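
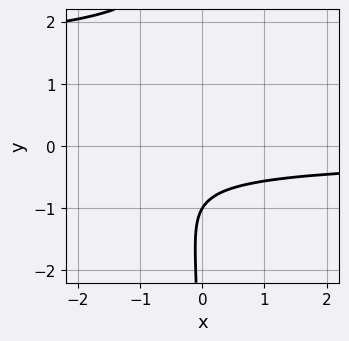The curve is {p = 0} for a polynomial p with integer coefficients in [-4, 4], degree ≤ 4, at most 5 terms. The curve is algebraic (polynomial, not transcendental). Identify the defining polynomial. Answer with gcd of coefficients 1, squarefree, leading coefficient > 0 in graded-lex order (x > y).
2*x*y^3 - 3*x*y^2 + 3*y + 3

First, degree: no degree-3 curve has this shape, so deg p = 4.
Next, reading off the gridlines: it misses every integer gridline on the x-axis; it meets the y-axis at y = -1 (among the integer gridlines).
Finally, putting this together gives p.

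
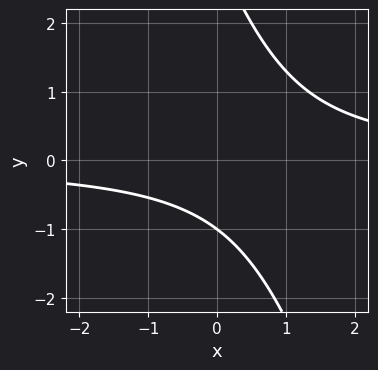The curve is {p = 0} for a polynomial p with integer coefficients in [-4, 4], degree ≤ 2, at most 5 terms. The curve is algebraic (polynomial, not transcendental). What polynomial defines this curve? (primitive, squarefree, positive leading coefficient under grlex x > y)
First, the degree is 2 — the shape is more complex than any degree-1 curve.
Then, checking where it meets the axes: it meets the y-axis at y = -1 (among the integer gridlines); no x-intercept at any integer in the box.
Finally, these observations pin down the coefficients.

3*x*y + y^2 - 2*y - 3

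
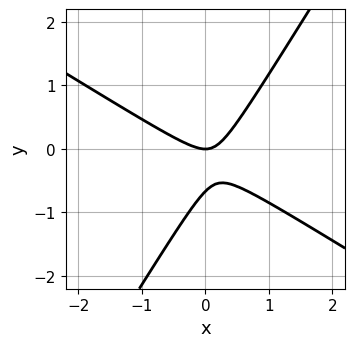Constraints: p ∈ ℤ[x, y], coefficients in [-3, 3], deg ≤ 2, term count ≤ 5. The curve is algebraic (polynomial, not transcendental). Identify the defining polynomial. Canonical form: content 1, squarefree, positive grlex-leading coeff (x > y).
First, degree: a generic line meets the curve in up to 2 points, so deg p = 2.
Then, from the axis intercepts and sections: it meets the x-axis at x = 0 (among the integer gridlines); one y-axis crossing is at y = 0.
Finally, matching integer coefficients to the picture gives p.

3*x^2 + 3*x*y - 3*y^2 - 2*y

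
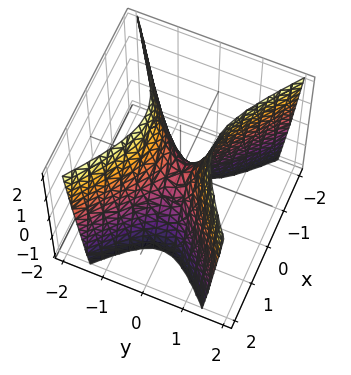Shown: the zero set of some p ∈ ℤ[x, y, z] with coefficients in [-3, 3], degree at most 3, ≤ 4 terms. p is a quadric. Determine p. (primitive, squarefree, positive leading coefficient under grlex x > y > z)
2*x^2 - 3*y^2 + z

Degree: a saddle surface; a quadric, so deg p = 2.
Symmetries: the x ↦ −x reflection is a symmetry, so x appears only in even powers; the y ↦ −y reflection is a symmetry, so y appears only in even powers.
Against the integer gridlines: it crosses the z-axis at the gridline z = 0; it meets the x-axis at x = 0 (among the integer gridlines); one y-axis crossing is at y = 0.
The integer polynomial consistent with all of this is the stated p.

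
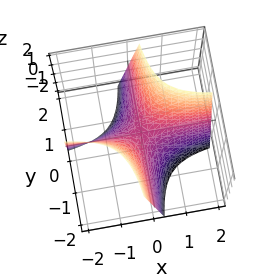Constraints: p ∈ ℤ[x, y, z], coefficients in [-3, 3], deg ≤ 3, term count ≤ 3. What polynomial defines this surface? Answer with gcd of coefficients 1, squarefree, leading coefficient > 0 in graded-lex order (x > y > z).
3*x*y - z

First, the degree is 2 — the shape is more complex than any degree-1 surface.
Next, checking where it meets the axes: every point of the x-axis in the box is on the surface; every point of the y-axis in the box is on the surface.
Finally, solving for integer coefficients yields p as stated.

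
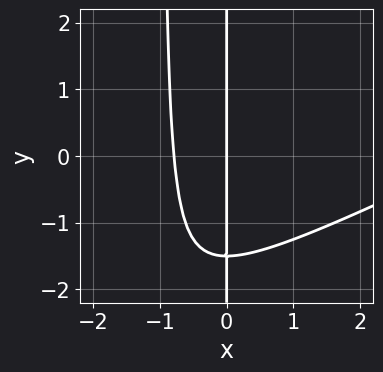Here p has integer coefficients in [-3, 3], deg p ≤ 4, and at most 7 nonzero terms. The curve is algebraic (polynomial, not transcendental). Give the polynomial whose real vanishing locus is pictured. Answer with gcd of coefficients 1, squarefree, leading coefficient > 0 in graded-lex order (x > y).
x^3 - 2*x^2*y - 3*x^2 - 2*x*y - 3*x

(a) Degree: a generic line meets the curve in up to 3 points, so deg p = 3.
(b) From the axis intercepts and sections: the visible y-axis segment lies entirely on the curve; one x-axis crossing is at x = 0.
(c) Putting this together gives p.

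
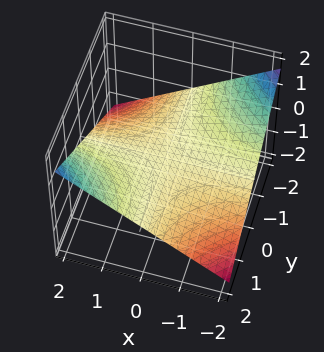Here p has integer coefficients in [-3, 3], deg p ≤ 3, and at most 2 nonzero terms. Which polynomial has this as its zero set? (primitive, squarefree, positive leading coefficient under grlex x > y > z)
(a) The degree is 2 — a hyperbolic paraboloid; a quadric.
(b) Reading off the gridlines: the visible y-axis segment lies entirely on the surface; every point of the x-axis in the box is on the surface; it crosses the z-axis at the gridline z = 0.
(c) Together with the visible shape, these determine p as stated.

x*y - 3*z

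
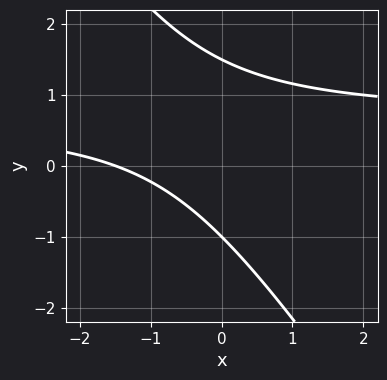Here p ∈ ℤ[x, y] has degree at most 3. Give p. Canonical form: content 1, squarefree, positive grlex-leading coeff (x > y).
3*x*y + 2*y^2 - 2*x - y - 3

(a) Degree: the shape is more complex than any degree-1 curve, so deg p = 2.
(b) Observable constraints: one y-axis crossing is at y = -1.
(c) Assembling these constraints gives the stated polynomial.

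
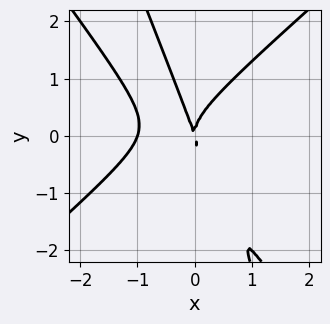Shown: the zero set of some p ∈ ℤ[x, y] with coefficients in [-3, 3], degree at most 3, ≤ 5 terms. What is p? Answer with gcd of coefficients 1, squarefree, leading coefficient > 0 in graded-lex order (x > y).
deg p = 3. The shape is more complex than any degree-2 curve.
Against the integer gridlines: the x-axis gridline crossings are at x ∈ {-1, 0}; it meets the y-axis at y = 0 (among the integer gridlines).
Matching integer coefficients to the picture gives p.

3*x^3 - 3*x*y^2 - y^3 + 3*x^2 + x*y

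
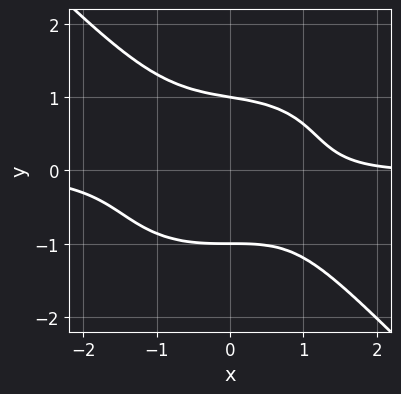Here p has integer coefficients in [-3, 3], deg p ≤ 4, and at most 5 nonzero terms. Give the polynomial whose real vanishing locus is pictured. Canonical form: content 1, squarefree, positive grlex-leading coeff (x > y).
(a) The degree is 4 — the shape is more complex than any degree-3 curve.
(b) From the axis intercepts and sections: among the integer gridlines, it crosses the y-axis at y ∈ {-1, 1}; it misses every integer gridline on the x-axis.
(c) These observations pin down the coefficients.

2*x^3*y + x*y^3 + 3*y^4 + x - 3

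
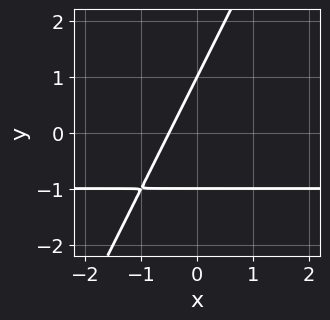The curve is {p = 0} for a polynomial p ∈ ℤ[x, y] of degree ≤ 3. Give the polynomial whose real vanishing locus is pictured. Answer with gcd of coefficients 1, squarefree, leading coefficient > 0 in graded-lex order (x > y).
(a) The degree is 2 — a generic line meets the curve in up to 2 points.
(b) Against the integer gridlines: the y-axis gridline crossings are at y ∈ {-1, 1}.
(c) Putting this together gives p.

2*x*y - y^2 + 2*x + 1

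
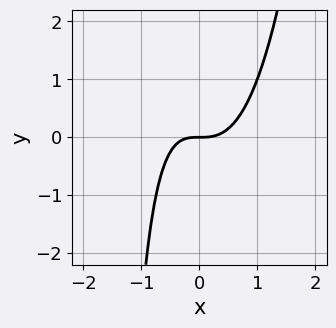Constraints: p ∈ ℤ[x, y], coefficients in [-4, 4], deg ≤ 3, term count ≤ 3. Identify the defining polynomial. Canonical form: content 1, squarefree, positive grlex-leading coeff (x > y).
3*x^3 - x*y - 2*y

1. The degree is 3 — the shape is more complex than any degree-2 curve.
2. Observable constraints: it meets the x-axis at x = 0 (among the integer gridlines); it crosses the y-axis at the gridline y = 0.
3. Matching integer coefficients to the picture gives p.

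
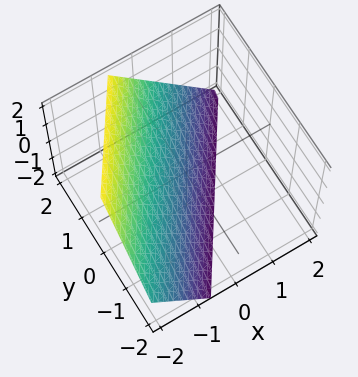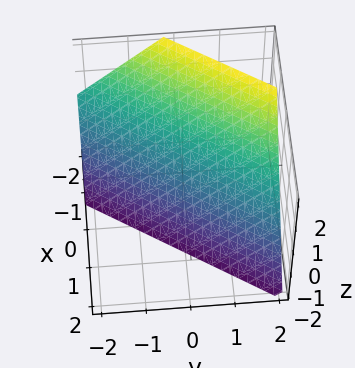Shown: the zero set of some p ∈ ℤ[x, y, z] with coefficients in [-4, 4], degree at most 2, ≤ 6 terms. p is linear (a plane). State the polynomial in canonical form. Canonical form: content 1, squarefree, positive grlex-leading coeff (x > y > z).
(a) The degree is 1 — every cross-section is a straight line — this is a plane.
(b) Observable constraints: it crosses the z-axis at the gridline z = -1; it crosses the y-axis at the gridline y = 1.
(c) Putting this together gives p.

3*x - 2*y + 2*z + 2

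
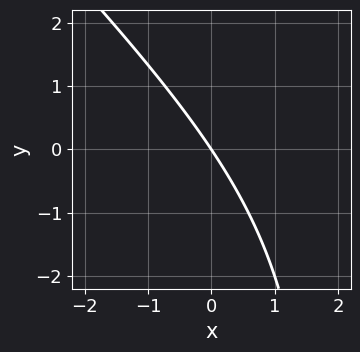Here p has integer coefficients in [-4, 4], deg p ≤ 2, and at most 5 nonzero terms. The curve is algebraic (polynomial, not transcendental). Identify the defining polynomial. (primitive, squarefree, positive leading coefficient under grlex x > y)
x^2 + x*y - 3*x - 2*y

deg p = 2. The shape is more complex than any degree-1 curve.
Checking where it meets the axes: it meets the x-axis at x = 0 (among the integer gridlines); it crosses the y-axis at the gridline y = 0.
These observations pin down the coefficients.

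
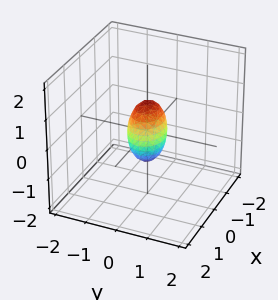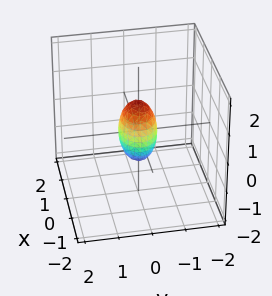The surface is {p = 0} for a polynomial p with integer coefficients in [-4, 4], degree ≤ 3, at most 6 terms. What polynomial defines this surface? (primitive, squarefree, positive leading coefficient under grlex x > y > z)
2*x^2 + 3*y^2 + z^2 - 1

(a) Degree: a closed, bounded, convex surface; a quadric, so deg p = 2.
(b) Symmetries: the x ↦ −x reflection is a symmetry, so x appears only in even powers; it's symmetric under z → −z, forcing even powers of z; it's symmetric under y → −y, forcing even powers of y.
(c) Reading off the gridlines: the z-axis gridline crossings are at z ∈ {-1, 1}.
(d) Putting this together gives p.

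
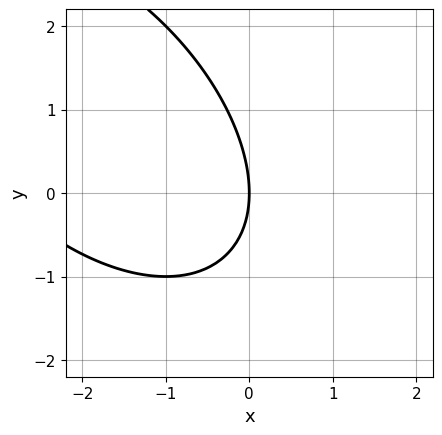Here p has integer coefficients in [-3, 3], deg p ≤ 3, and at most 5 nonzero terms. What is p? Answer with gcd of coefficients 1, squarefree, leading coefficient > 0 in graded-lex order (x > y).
x^2 + x*y + y^2 + 3*x

The degree is 2 — a generic line meets the curve in up to 2 points.
Reading off the gridlines: it meets the x-axis at x = 0 (among the integer gridlines); it crosses the y-axis at the gridline y = 0.
Solving for integer coefficients yields p as stated.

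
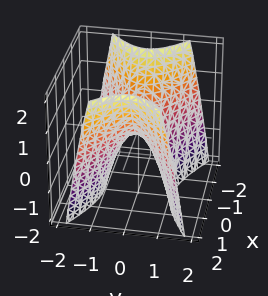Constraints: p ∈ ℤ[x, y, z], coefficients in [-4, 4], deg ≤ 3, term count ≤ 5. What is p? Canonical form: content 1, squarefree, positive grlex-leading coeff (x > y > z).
x^2 - 2*y^2 - z

(a) deg p = 2.
(b) Symmetries: mirror symmetry x ↦ −x ⇒ only even powers of x; the y ↦ −y reflection is a symmetry, so y appears only in even powers.
(c) Against the integer gridlines: it meets the z-axis at z = 0 (among the integer gridlines); one y-axis crossing is at y = 0.
(d) Matching integer coefficients to the picture gives p.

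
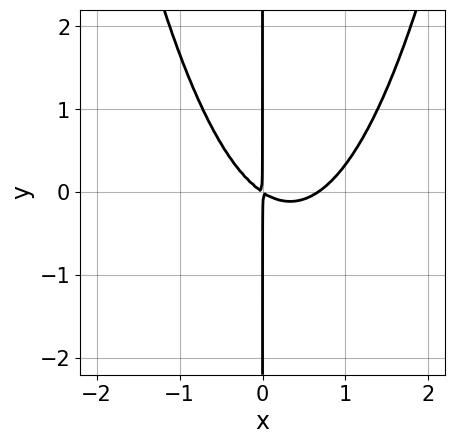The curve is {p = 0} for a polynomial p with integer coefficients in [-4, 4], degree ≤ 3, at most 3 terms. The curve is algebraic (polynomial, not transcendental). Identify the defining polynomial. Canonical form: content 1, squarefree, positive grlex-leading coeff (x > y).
3*x^3 - 2*x^2 - 3*x*y

1. Degree: a generic line meets the curve in up to 3 points, so deg p = 3.
2. Checking where it meets the axes: every point of the y-axis in the box is on the curve.
3. Matching integer coefficients to the picture gives p.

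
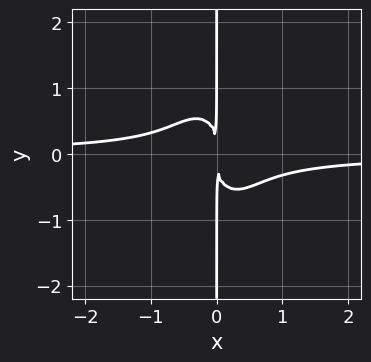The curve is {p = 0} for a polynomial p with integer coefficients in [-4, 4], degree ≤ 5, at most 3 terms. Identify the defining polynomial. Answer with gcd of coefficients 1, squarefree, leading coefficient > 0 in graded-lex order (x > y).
3*x^3*y + x*y^3 + x^2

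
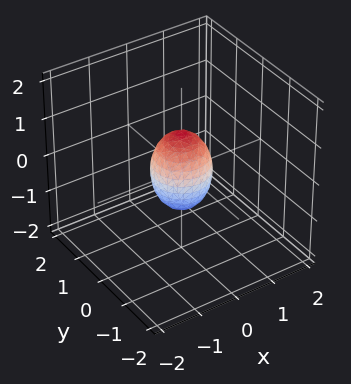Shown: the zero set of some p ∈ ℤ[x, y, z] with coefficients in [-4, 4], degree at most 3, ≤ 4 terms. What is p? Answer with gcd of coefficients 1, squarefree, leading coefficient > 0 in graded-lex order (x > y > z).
1. deg p = 2. No degree-1 surface has this shape.
2. Symmetries: rotational symmetry about the z-axis ⇒ p depends on x, y only through x² + y².
3. Checking where it meets the axes: a circular section at z = 0 has radius between 0 and 1; the z-axis gridline crossings are at z ∈ {-1, 1}.
4. Together with the visible shape, these determine p as stated.

2*x^2 + 2*y^2 + z^2 - 1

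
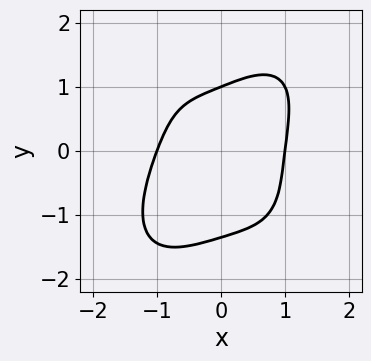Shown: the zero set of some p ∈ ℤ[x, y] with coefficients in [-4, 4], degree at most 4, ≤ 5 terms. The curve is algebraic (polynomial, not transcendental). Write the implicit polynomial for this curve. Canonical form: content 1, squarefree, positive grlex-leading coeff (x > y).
First, deg p = 4. No degree-3 curve has this shape.
Then, from the visible intercepts: among the integer gridlines, it crosses the x-axis at x ∈ {-1, 1}; it meets the y-axis at y = 1 (among the integer gridlines).
Finally, together with the visible shape, these determine p as stated.

2*x^4 + y^4 - 2*x*y + y - 2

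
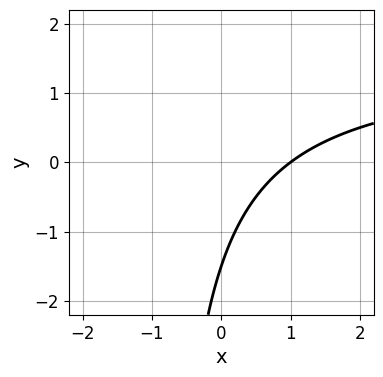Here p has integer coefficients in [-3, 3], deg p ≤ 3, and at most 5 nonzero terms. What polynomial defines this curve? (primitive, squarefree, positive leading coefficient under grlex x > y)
First, the degree is 2 — the shape is more complex than any degree-1 curve.
Then, against the integer gridlines: one x-axis crossing is at x = 1.
Finally, assembling these constraints gives the stated polynomial.

2*x*y - 3*x + 2*y + 3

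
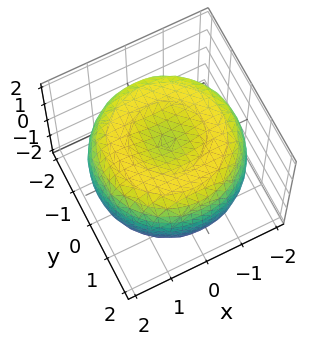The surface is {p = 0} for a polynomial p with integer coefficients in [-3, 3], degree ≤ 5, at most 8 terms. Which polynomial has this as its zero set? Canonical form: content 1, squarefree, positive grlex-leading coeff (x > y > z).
1. The degree is 4 — a generic line meets the surface in up to 4 points.
2. Symmetries: rotational symmetry about the z-axis ⇒ p depends on x, y only through x² + y².
3. Checking where it meets the axes: among the integer gridlines, it crosses the z-axis at z ∈ {-1, 1}; a circular section at z = -1 has radius between 1 and 2.
4. These observations pin down the coefficients.

x^4 + 2*x^2*y^2 + y^4 - 3*x^2 - 3*y^2 + 3*z^2 - 3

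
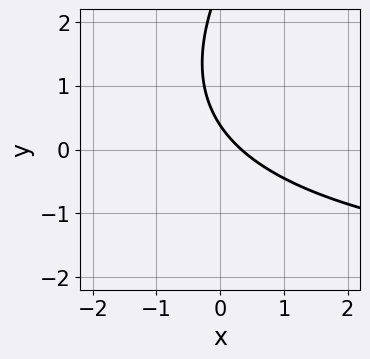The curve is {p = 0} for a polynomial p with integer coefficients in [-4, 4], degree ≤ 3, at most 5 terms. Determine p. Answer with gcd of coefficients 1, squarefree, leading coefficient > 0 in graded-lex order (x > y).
x*y - y^2 + 3*x + 3*y - 1

First, deg p = 2.
Finally, putting this together gives p.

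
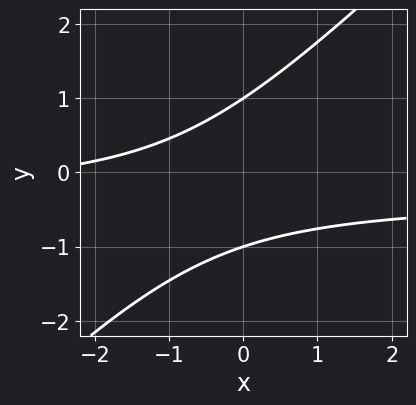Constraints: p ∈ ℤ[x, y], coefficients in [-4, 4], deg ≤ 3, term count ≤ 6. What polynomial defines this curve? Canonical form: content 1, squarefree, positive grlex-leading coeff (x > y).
First, deg p = 2. The shape is more complex than any degree-1 curve.
Then, against the integer gridlines: the curve avoids every integer x-axis point in the box; the y-axis gridline crossings are at y ∈ {-1, 1}.
Finally, solving for integer coefficients yields p as stated.

3*x*y - 3*y^2 + x + 3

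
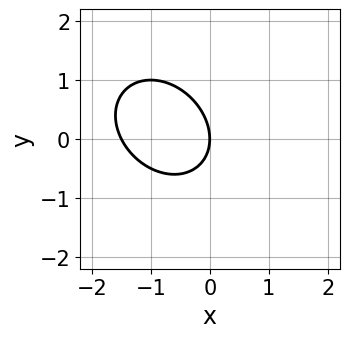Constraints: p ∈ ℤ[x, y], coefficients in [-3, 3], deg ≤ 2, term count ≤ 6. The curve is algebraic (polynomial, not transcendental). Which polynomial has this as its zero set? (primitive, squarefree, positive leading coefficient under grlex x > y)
The degree is 2 — a generic line meets the curve in up to 2 points.
From the visible intercepts: it crosses the y-axis at the gridline y = 0; it crosses the x-axis at the gridline x = 0.
The integer polynomial consistent with all of this is the stated p.

2*x^2 + x*y + 2*y^2 + 3*x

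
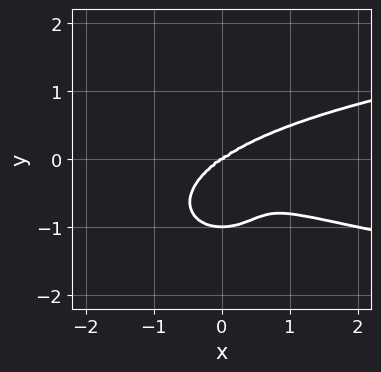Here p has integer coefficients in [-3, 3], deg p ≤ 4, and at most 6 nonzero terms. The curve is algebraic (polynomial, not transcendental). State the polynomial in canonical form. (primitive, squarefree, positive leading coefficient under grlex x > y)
2*x^2*y^2 + 3*y^4 - x^3 + 3*y^3

The degree is 4 — the shape is more complex than any degree-3 curve.
Reading off the gridlines: the y-axis gridline crossings are at y ∈ {-1, 0}; it meets the x-axis at x = 0 (among the integer gridlines).
Assembling these constraints gives the stated polynomial.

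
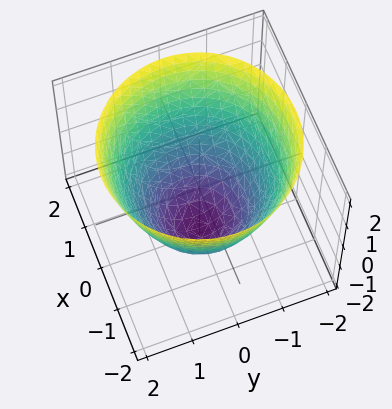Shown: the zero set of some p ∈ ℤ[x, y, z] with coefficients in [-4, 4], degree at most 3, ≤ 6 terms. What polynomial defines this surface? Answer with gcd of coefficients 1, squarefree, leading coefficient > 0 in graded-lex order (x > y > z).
First, deg p = 2. A generic line meets the surface in up to 2 points.
Then, symmetries: rotational symmetry about the z-axis ⇒ p depends on x, y only through x² + y².
Then, against the integer gridlines: a circular section at z = -1 has radius exactly 1; it meets the z-axis at z = -2 (among the integer gridlines).
Finally, together with the visible shape, these determine p as stated.

x^2 + y^2 - z - 2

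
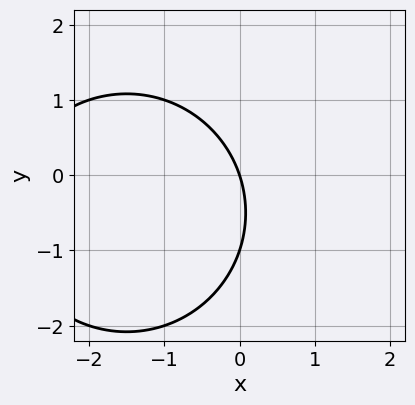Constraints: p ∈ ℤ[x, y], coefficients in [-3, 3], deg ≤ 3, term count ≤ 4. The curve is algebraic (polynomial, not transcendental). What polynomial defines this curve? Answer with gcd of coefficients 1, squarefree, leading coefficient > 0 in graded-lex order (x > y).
First, degree: a generic line meets the curve in up to 2 points, so deg p = 2.
Then, observable constraints: it crosses the x-axis at the gridline x = 0; the y-axis gridline crossings are at y ∈ {-1, 0}.
Finally, these observations pin down the coefficients.

x^2 + y^2 + 3*x + y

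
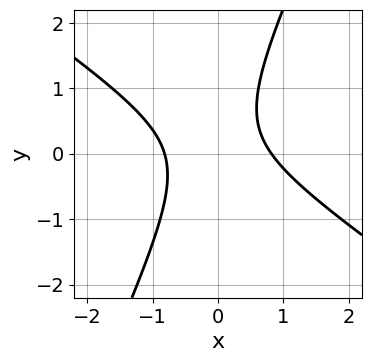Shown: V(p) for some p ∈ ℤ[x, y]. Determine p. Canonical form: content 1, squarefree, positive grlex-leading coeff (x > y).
First, the degree is 2 — a generic line meets the curve in up to 2 points.
Then, against the integer gridlines: no y-intercept at any integer in the box.
Finally, together with the visible shape, these determine p as stated.

3*x^2 + 3*x*y - 2*y^2 + y - 2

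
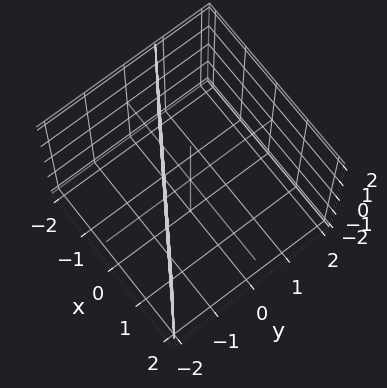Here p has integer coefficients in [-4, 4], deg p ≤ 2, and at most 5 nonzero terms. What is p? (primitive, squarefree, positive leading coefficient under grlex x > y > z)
2*x + 3*y + 2

First, the degree is 1 — every cross-section is a straight line — this is a plane.
Next, against the integer gridlines: it misses every integer gridline on the z-axis; one x-axis crossing is at x = -1.
Finally, the integer polynomial consistent with all of this is the stated p.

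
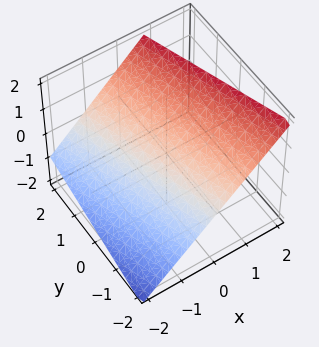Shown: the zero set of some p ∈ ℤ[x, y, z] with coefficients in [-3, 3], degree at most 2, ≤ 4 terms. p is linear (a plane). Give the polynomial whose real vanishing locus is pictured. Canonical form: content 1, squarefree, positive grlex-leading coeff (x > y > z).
3*x + y - 3*z + 2

First, the degree is 1 — every cross-section is a straight line — this is a plane.
Next, reading off the gridlines: one y-axis crossing is at y = -2.
Finally, fitting integer coefficients to these (and the overall shape) gives p.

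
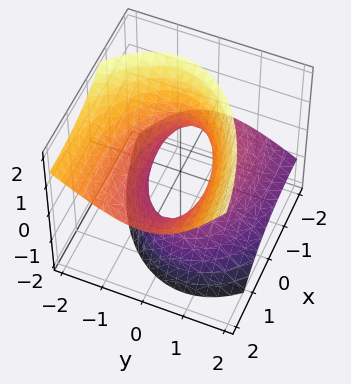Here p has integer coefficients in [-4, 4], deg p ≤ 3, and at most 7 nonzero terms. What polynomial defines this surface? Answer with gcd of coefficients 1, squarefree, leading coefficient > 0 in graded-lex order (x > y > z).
x^2 - 3*x*z + 3*y^2 + 2*y*z - 2*z^2 - 2

1. The degree is 2 — the shape is more complex than any degree-1 surface.
2. Against the integer gridlines: it misses every integer gridline on the z-axis.
3. Putting this together gives p.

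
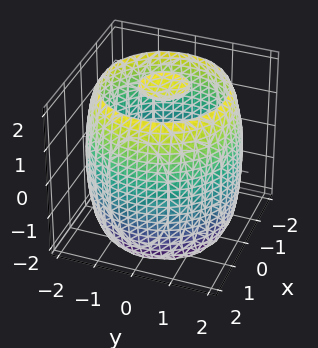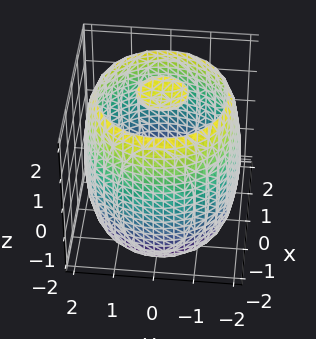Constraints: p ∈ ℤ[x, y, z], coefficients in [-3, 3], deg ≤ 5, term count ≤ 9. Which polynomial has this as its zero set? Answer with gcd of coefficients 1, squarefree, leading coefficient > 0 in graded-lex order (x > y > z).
(a) I count 3 distinct pieces. They look like related sheets of one shape, so recover p as a whole.
(b) deg p = 4. A generic line meets the surface in up to 4 points.
(c) Symmetries: rotational symmetry about the z-axis ⇒ p depends on x, y only through x² + y².
(d) From the visible intercepts: a circular section at z = 0 has radius between 1 and 2.
(e) The integer polynomial consistent with all of this is the stated p.

x^4 + 2*x^2*y^2 + y^4 - 3*x^2 - 3*y^2 + z^2 - 3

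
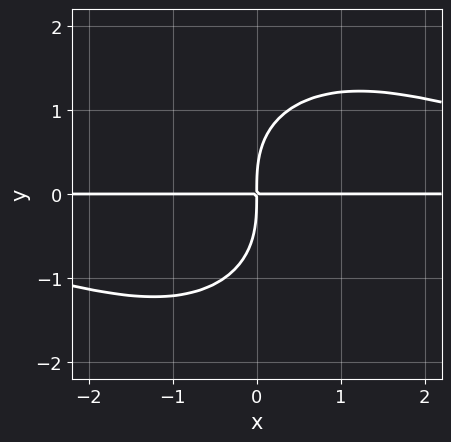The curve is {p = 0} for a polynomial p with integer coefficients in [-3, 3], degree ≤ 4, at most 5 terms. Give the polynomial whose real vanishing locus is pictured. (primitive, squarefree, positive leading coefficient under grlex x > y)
First, degree: no degree-3 curve has this shape, so deg p = 4.
Next, from the axis intercepts and sections: every point of the x-axis in the box is on the curve.
Finally, putting this together gives p.

x^2*y^2 + y^4 - 3*x*y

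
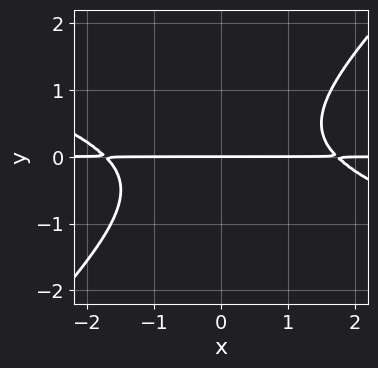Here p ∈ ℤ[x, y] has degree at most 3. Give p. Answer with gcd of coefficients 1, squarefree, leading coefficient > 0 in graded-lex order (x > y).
First, the degree is 3 — no degree-2 curve has this shape.
Next, checking where it meets the axes: every point of the x-axis in the box is on the curve; it crosses the y-axis at the gridline y = 0.
Finally, solving for integer coefficients yields p as stated.

x^2*y + 2*x*y^2 - 3*y^3 - 3*y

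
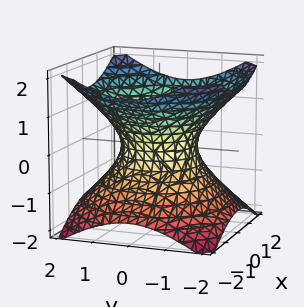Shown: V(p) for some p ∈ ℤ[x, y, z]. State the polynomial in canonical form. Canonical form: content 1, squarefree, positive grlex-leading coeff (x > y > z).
1. The degree is 2 — one connected sheet with a waist; a quadric.
2. Symmetry: the z-axis is an axis of rotation, so x and y enter only as x² + y²; the z ↦ −z reflection is a symmetry, so z appears only in even powers.
3. From the axis intercepts and sections: it misses every integer gridline on the z-axis; a circular section at z = -1 has radius between 1 and 2; among the integer gridlines, it crosses the y-axis at y ∈ {-1, 1}; among the integer gridlines, it crosses the x-axis at x ∈ {-1, 1}.
4. Fitting integer coefficients to these (and the overall shape) gives p.

2*x^2 + 2*y^2 - 3*z^2 - 2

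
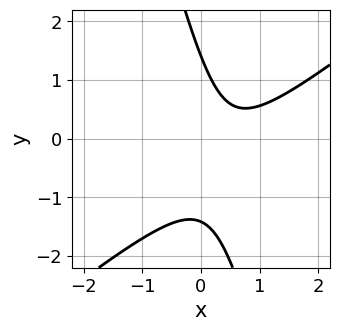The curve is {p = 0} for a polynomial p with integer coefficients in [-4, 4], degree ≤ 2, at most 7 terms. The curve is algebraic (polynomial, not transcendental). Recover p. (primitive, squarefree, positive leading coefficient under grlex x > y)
3*x^2 - 3*x*y - y^2 - 3*x + 2

First, degree: the shape is more complex than any degree-1 curve, so deg p = 2.
Then, from the visible intercepts: the curve avoids every integer x-axis point in the box.
Finally, the integer polynomial consistent with all of this is the stated p.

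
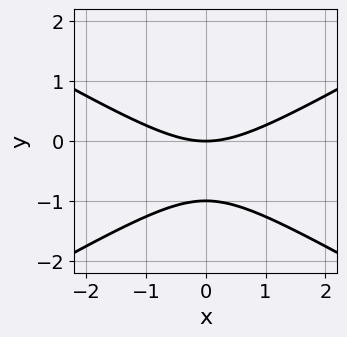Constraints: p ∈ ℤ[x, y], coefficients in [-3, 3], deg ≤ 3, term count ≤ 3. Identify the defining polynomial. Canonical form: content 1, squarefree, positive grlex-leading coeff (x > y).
x^2 - 3*y^2 - 3*y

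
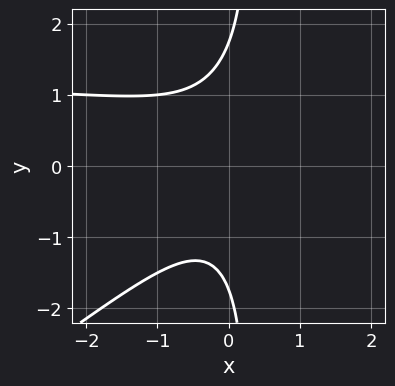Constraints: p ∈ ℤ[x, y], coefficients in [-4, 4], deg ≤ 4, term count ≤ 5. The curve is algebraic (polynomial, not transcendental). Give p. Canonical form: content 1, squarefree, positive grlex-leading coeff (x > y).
2*x^2*y - 3*x*y^2 - 3*x^2 + y^2 - 3

First, deg p = 3. A generic line meets the curve in up to 3 points.
Then, from the visible intercepts: it misses every integer gridline on the x-axis.
Finally, these observations pin down the coefficients.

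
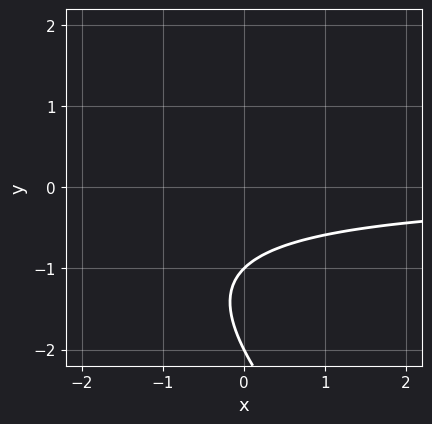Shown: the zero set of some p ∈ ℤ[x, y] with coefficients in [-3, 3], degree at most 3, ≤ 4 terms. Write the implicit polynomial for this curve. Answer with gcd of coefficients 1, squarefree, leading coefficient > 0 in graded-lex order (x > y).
The degree is 2 — no degree-1 curve has this shape.
Against the integer gridlines: among the integer gridlines, it crosses the y-axis at y ∈ {-2, -1}; the curve avoids every integer x-axis point in the box.
Together with the visible shape, these determine p as stated.

x*y + y^2 + 3*y + 2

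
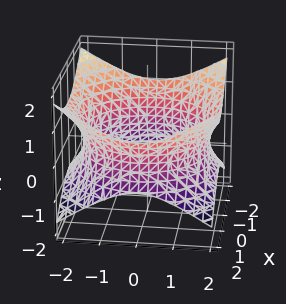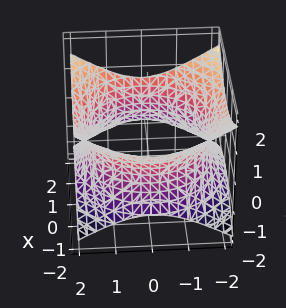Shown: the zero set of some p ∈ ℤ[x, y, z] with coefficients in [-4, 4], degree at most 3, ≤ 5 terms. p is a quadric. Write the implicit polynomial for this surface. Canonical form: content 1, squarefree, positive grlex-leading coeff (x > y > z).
(a) deg p = 2. An hourglass — one-sheet hyperboloid; a quadric.
(b) Symmetries: the z-axis is an axis of rotation, so x and y enter only as x² + y²; the z ↦ −z reflection is a symmetry, so z appears only in even powers.
(c) Reading off the gridlines: it misses every integer gridline on the z-axis; a circular section at z = 0 has radius between 1 and 2.
(d) Matching integer coefficients to the picture gives p.

x^2 + y^2 - 2*z^2 - 3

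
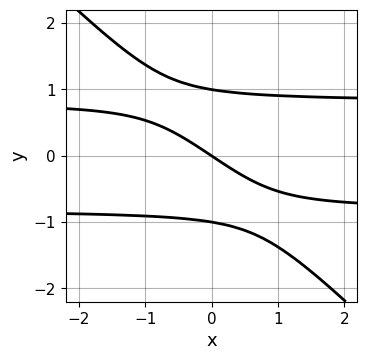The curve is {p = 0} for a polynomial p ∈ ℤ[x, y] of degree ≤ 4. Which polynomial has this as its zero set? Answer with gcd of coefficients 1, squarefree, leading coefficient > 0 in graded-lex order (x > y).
1. deg p = 3.
2. From the axis intercepts and sections: it meets the x-axis at x = 0 (among the integer gridlines); the y-axis gridline crossings are at y ∈ {-1, 0, 1}.
3. Putting this together gives p.

3*x*y^2 + 3*y^3 - 2*x - 3*y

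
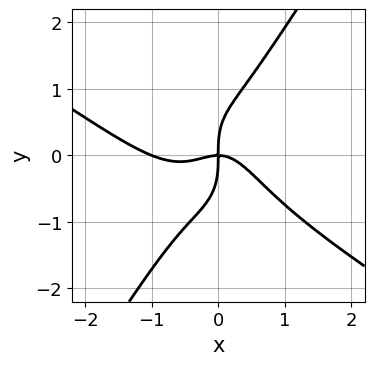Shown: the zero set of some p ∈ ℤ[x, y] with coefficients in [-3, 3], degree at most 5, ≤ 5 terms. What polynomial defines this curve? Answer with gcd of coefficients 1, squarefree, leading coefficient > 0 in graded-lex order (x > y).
2*x^4 + 3*x^3*y - y^4 + 2*x^3 + 2*x*y

First, degree: no degree-3 curve has this shape, so deg p = 4.
Then, from the visible intercepts: the x-axis gridline crossings are at x ∈ {-1, 0}; it crosses the y-axis at the gridline y = 0.
Finally, the integer polynomial consistent with all of this is the stated p.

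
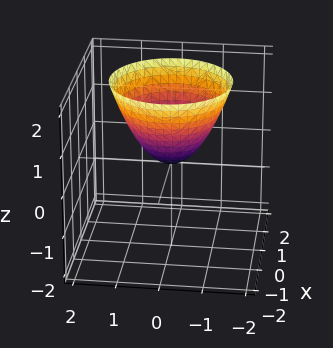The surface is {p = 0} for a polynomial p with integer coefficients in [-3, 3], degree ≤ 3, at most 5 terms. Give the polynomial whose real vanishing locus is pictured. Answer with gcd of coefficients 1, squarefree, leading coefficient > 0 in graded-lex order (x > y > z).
1. deg p = 2. A single bowl opening along one axis; a quadric.
2. By symmetry, the surface is invariant under rotation about z: p = q(x² + y², z).
3. Observable constraints: a circular section at z = 2 has radius between 1 and 2; it meets the y-axis at y = 0 (among the integer gridlines).
4. Assembling these constraints gives the stated polynomial.

x^2 + y^2 - z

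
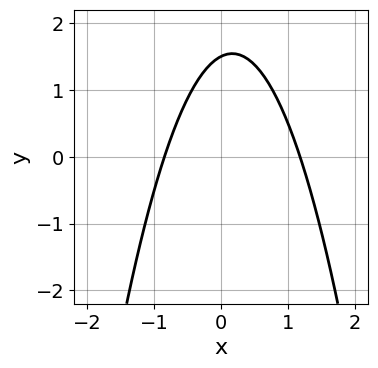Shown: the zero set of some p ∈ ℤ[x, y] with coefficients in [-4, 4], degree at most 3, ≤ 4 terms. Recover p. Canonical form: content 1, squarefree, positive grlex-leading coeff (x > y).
3*x^2 - x + 2*y - 3

(a) deg p = 2. No degree-1 curve has this shape.
(b) The integer polynomial consistent with all of this is the stated p.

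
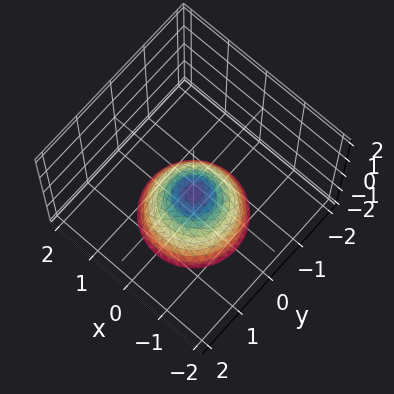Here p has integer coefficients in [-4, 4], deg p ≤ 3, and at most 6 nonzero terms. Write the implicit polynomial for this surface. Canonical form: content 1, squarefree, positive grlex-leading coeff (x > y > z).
3*x^2 + 3*y^2 + 3*z + 2

First, the degree is 2 — no degree-1 surface has this shape.
Next, symmetry: the surface is invariant under rotation about z: p = q(x² + y², z).
Next, observable constraints: it misses every integer gridline on the y-axis; it misses every integer gridline on the x-axis; a circular section at z = -1 has radius between 0 and 1.
Finally, putting this together gives p.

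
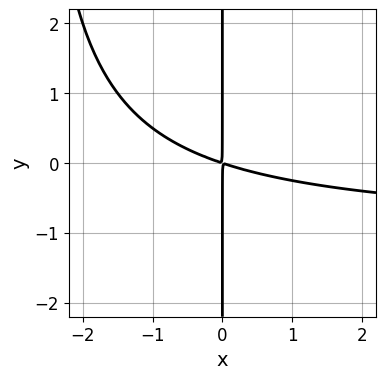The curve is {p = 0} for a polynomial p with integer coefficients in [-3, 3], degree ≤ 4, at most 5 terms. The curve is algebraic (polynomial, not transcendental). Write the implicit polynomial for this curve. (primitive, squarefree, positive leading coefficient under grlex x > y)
Degree: a generic line meets the curve in up to 3 points, so deg p = 3.
Observable constraints: every point of the y-axis in the box is on the curve.
Fitting integer coefficients to these (and the overall shape) gives p.

x^2*y + x^2 + 3*x*y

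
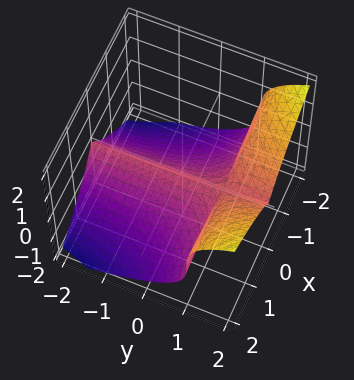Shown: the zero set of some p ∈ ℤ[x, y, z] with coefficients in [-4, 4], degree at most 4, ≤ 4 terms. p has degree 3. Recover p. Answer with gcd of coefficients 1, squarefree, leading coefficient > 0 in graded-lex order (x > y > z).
1. deg p = 3. The shape is more complex than any degree-2 surface.
2. From the axis intercepts and sections: it meets the z-axis at z = 0 (among the integer gridlines); every point of the y-axis in the box is on the surface.
3. Solving for integer coefficients yields p as stated.

x^2*y - z^3 - x^2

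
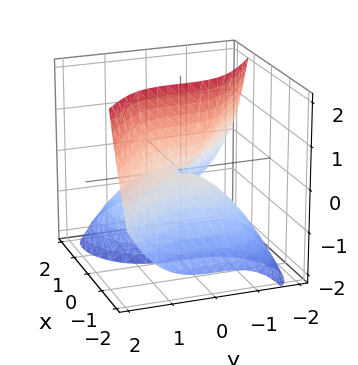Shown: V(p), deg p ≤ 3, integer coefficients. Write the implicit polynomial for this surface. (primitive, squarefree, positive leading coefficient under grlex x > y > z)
x^3 + y^3 + 3*x*z

(a) The degree is 3 — no degree-2 surface has this shape.
(b) Checking where it meets the axes: it crosses the y-axis at the gridline y = 0; one x-axis crossing is at x = 0; every point of the z-axis in the box is on the surface.
(c) Fitting integer coefficients to these (and the overall shape) gives p.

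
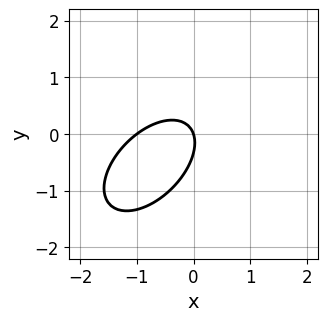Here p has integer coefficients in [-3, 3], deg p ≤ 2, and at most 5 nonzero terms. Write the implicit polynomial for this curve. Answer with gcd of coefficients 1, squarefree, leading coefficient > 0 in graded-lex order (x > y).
3*x^2 - 3*x*y + 3*y^2 + 3*x + y

deg p = 2. No degree-1 curve has this shape.
Against the integer gridlines: the x-axis gridline crossings are at x ∈ {-1, 0}; one y-axis crossing is at y = 0.
The integer polynomial consistent with all of this is the stated p.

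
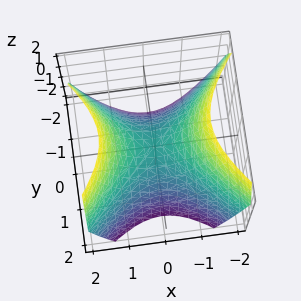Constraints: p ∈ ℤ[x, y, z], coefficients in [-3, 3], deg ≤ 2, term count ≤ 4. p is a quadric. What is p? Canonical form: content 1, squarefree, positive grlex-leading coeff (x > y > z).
First, deg p = 2. A hyperbolic paraboloid; a quadric.
Next, symmetries: mirror symmetry x ↦ −x ⇒ only even powers of x; mirror symmetry y ↦ −y ⇒ only even powers of y.
Next, against the integer gridlines: one y-axis crossing is at y = 0; it crosses the x-axis at the gridline x = 0; it crosses the z-axis at the gridline z = 0.
Finally, fitting integer coefficients to these (and the overall shape) gives p.

x^2 - y^2 - z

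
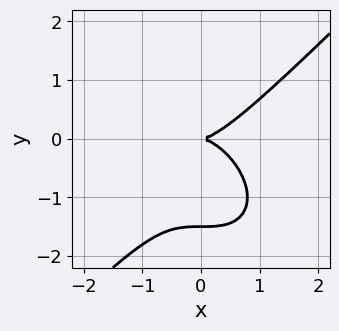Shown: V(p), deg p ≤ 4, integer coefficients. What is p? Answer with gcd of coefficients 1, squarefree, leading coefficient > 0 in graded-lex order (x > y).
2*x^3 - 2*y^3 - 3*y^2

1. Degree: a generic line meets the curve in up to 3 points, so deg p = 3.
2. From the axis intercepts and sections: it crosses the y-axis at the gridline y = 0; it crosses the x-axis at the gridline x = 0.
3. Fitting integer coefficients to these (and the overall shape) gives p.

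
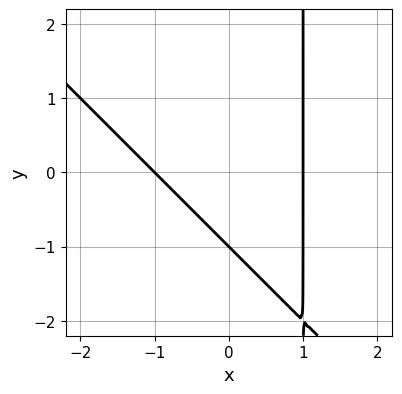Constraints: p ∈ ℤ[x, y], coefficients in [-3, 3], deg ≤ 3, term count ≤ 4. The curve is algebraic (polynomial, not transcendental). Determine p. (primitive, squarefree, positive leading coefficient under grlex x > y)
(a) deg p = 2. No degree-1 curve has this shape.
(b) Against the integer gridlines: it crosses the y-axis at the gridline y = -1; the x-axis gridline crossings are at x ∈ {-1, 1}.
(c) Putting this together gives p.

x^2 + x*y - y - 1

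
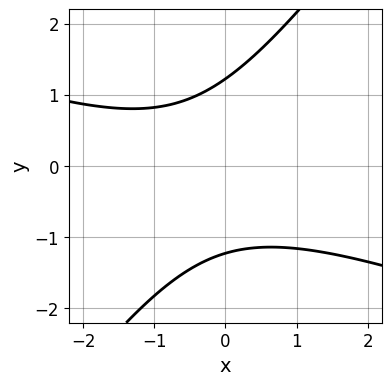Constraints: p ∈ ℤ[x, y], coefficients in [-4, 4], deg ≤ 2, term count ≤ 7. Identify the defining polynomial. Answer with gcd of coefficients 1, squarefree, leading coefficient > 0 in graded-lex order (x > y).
First, deg p = 2. No degree-1 curve has this shape.
Then, from the visible intercepts: no x-intercept at any integer in the box.
Finally, the integer polynomial consistent with all of this is the stated p.

x^2 + 2*x*y - 2*y^2 + x + 3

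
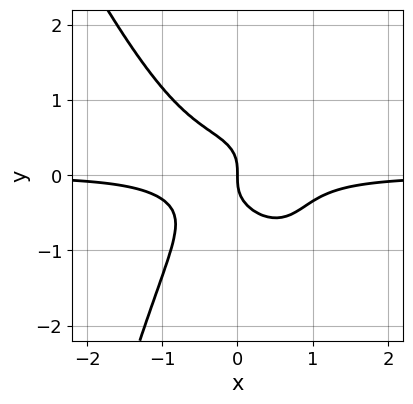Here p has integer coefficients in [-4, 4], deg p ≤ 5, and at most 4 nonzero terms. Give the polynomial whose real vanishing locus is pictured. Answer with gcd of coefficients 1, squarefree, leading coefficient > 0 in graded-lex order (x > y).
3*x^3*y + x^2*y^2 + 2*y^3 + x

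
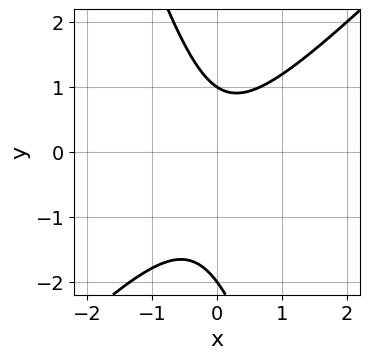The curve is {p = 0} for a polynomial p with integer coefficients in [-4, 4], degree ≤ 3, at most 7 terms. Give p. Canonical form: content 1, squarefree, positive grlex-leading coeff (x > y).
3*x^2 - 2*x*y - y^2 - y + 2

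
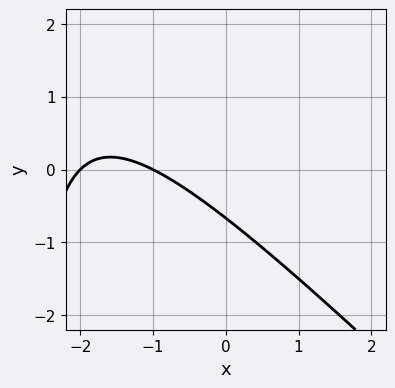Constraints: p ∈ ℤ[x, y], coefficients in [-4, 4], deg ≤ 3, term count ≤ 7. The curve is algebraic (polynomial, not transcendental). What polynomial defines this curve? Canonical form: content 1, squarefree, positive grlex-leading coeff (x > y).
x^2 + x*y + 3*x + 3*y + 2

1. The degree is 2 — no degree-1 curve has this shape.
2. Reading off the gridlines: among the integer gridlines, it crosses the x-axis at x ∈ {-2, -1}.
3. Solving for integer coefficients yields p as stated.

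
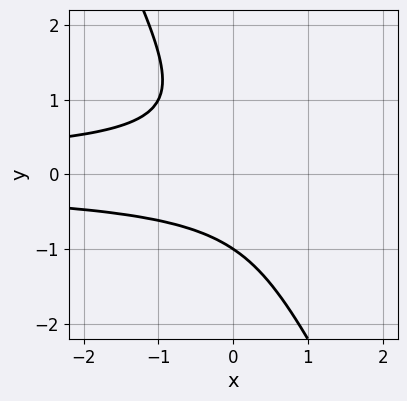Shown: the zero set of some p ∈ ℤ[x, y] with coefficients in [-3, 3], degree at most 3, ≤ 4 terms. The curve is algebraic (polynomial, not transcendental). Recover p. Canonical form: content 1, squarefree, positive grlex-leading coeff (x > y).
First, the degree is 3 — no degree-2 curve has this shape.
Next, reading off the gridlines: it misses every integer gridline on the x-axis; one y-axis crossing is at y = -1.
Finally, assembling these constraints gives the stated polynomial.

2*x*y^2 + y^3 + 1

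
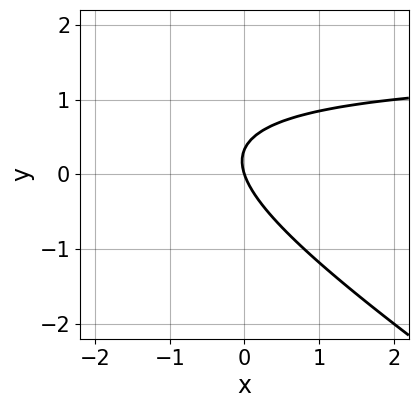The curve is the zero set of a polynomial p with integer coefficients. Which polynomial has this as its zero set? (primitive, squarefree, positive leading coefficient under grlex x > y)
(a) deg p = 2.
(b) Observable constraints: one x-axis crossing is at x = 0; one y-axis crossing is at y = 0.
(c) Fitting integer coefficients to these (and the overall shape) gives p.

2*x*y + 3*y^2 - 3*x - y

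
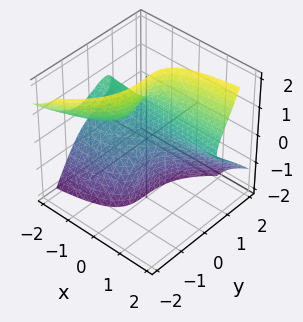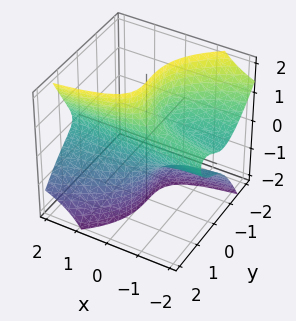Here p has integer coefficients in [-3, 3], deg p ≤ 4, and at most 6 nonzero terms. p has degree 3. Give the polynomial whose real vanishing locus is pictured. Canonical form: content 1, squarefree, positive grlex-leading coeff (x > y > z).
1. deg p = 3.
2. Reading off the gridlines: the surface avoids every integer x-axis point in the box; no z-intercept at any integer in the box.
3. Together with the visible shape, these determine p as stated.

3*x*y*z - 3*x*z^2 + 3*y^3 - 1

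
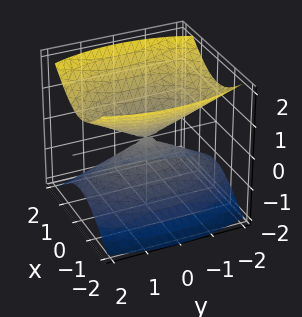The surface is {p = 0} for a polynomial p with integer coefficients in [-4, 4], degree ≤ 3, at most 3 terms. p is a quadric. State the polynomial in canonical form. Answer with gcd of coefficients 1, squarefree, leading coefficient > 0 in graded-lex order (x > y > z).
1. I count 2 distinct pieces.
2. Degree: a double cone through the origin; a quadric, so deg p = 2.
3. Symmetries: the z ↦ −z reflection is a symmetry, so z appears only in even powers; it's symmetric under x → −x, forcing even powers of x; mirror symmetry y ↦ −y ⇒ only even powers of y.
4. Checking where it meets the axes: it meets the x-axis at x = 0 (among the integer gridlines); one y-axis crossing is at y = 0.
5. The integer polynomial consistent with all of this is the stated p.

3*x^2 + y^2 - 3*z^2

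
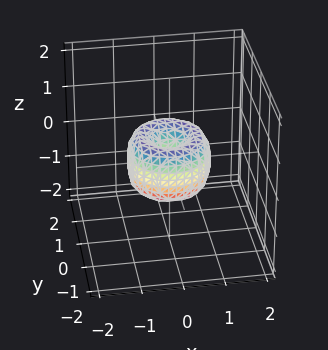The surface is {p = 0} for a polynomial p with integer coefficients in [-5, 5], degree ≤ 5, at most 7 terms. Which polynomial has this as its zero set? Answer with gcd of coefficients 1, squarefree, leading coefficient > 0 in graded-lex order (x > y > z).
2*x^4 + 4*x^2*y^2 + 2*y^4 - 2*x^2 - 2*y^2 + z^2

1. Degree: the shape is more complex than any degree-3 surface, so deg p = 4.
2. Symmetries: every cross-section ⟂ z is a circle, so x, y appear only via x² + y².
3. Observable constraints: a circular section at z = 0 has radius exactly 1; among the integer gridlines, it crosses the y-axis at y ∈ {-1, 0, 1}; it crosses the z-axis at the gridline z = 0; among the integer gridlines, it crosses the x-axis at x ∈ {-1, 0, 1}.
4. Assembling these constraints gives the stated polynomial.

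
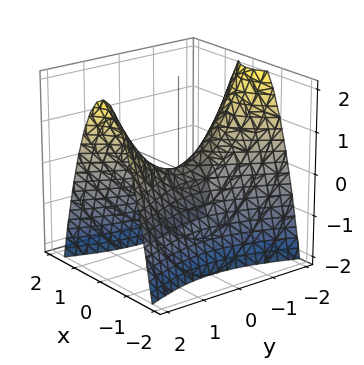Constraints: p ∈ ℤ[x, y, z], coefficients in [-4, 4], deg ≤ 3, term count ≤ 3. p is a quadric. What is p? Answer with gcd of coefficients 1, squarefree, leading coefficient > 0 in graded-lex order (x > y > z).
1. The degree is 2 — a hyperbolic paraboloid; a quadric.
2. Symmetries: mirror symmetry y ↦ −y ⇒ only even powers of y; the x ↦ −x reflection is a symmetry, so x appears only in even powers.
3. Checking where it meets the axes: one x-axis crossing is at x = 0; one z-axis crossing is at z = 0; one y-axis crossing is at y = 0.
4. Fitting integer coefficients to these (and the overall shape) gives p.

3*x^2 - y^2 + 2*z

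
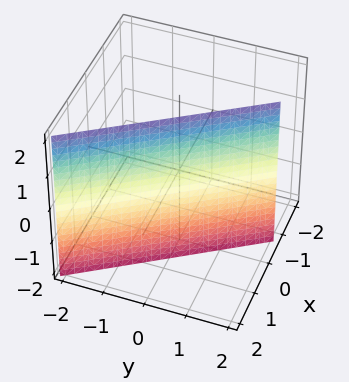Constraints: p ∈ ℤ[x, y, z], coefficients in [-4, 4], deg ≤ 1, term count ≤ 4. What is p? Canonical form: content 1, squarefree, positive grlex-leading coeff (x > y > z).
First, the degree is 1 — every cross-section is a straight line — this is a plane.
Then, from the visible intercepts: one y-axis crossing is at y = 1; no z-intercept at any integer in the box.
Finally, together with the visible shape, these determine p as stated.

3*x + 2*y - 2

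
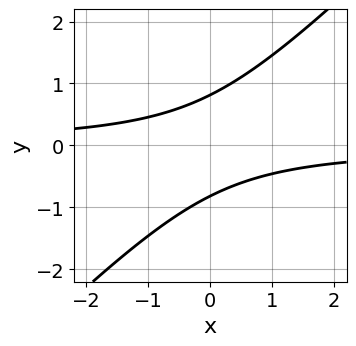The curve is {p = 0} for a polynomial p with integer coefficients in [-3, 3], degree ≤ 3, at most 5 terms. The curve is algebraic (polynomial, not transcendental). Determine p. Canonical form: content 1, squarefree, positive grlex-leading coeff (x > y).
First, degree: the shape is more complex than any degree-1 curve, so deg p = 2.
Then, from the visible intercepts: no x-intercept at any integer in the box.
Finally, solving for integer coefficients yields p as stated.

3*x*y - 3*y^2 + 2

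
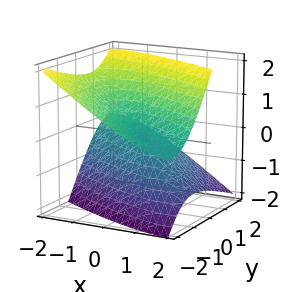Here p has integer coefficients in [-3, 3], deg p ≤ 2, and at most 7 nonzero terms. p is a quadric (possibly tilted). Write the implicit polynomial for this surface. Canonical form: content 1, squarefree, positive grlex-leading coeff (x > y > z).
x^2 + 2*x*y + y^2 + 2*y*z - 2*z^2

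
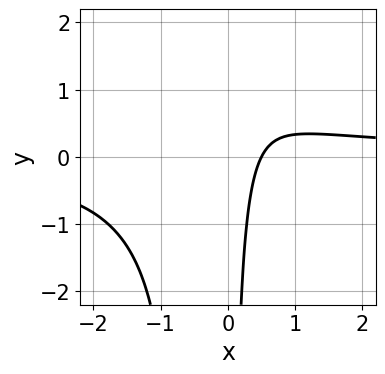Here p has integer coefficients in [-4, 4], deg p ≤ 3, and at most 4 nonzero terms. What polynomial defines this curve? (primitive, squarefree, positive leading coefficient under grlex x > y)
(a) The degree is 3 — the shape is more complex than any degree-2 curve.
(b) Against the integer gridlines: no y-intercept at any integer in the box.
(c) Putting this together gives p.

2*x^2*y + x*y - 2*x + 1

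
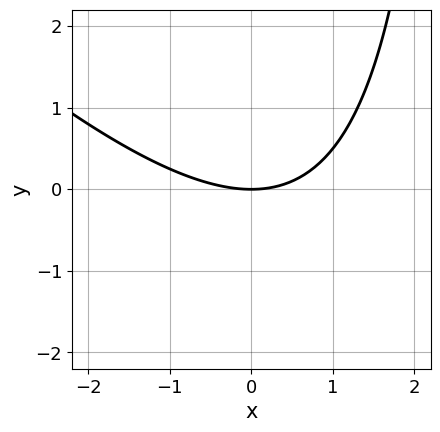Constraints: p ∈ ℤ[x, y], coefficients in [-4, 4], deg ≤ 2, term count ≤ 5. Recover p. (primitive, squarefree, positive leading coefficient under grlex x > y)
Degree: the shape is more complex than any degree-1 curve, so deg p = 2.
Observable constraints: it meets the y-axis at y = 0 (among the integer gridlines); one x-axis crossing is at x = 0.
Together with the visible shape, these determine p as stated.

x^2 + x*y - 3*y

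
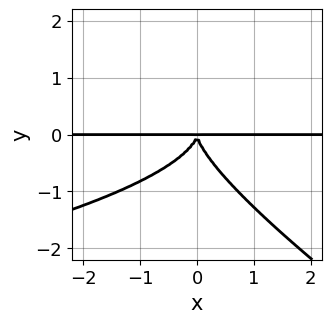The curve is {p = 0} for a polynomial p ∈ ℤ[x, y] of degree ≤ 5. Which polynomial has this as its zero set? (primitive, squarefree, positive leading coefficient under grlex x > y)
First, degree: a generic line meets the curve in up to 4 points, so deg p = 4.
Then, from the visible intercepts: every point of the x-axis in the box is on the curve.
Finally, solving for integer coefficients yields p as stated.

2*x*y^3 + 3*y^4 + 3*x^2*y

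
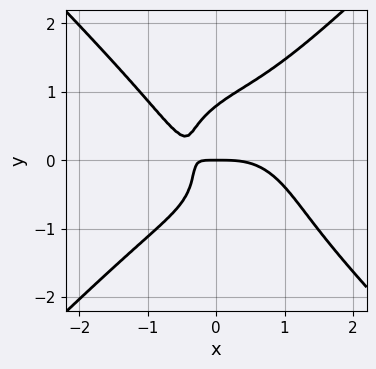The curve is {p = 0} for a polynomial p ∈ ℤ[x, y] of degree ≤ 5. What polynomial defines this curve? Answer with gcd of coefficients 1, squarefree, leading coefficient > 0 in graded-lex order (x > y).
2*x^4 - 2*y^4 + x^2*y + 3*x*y + y

First, degree: the shape is more complex than any degree-3 curve, so deg p = 4.
Next, reading off the gridlines: it crosses the y-axis at the gridline y = 0; it meets the x-axis at x = 0 (among the integer gridlines).
Finally, together with the visible shape, these determine p as stated.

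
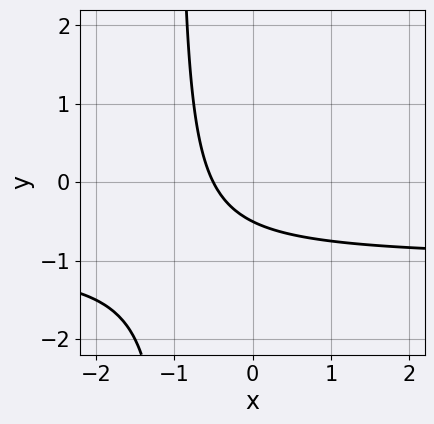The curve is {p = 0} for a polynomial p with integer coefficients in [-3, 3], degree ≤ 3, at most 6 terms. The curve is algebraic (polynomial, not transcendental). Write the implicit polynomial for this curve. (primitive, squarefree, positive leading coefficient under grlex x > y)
2*x*y + 2*x + 2*y + 1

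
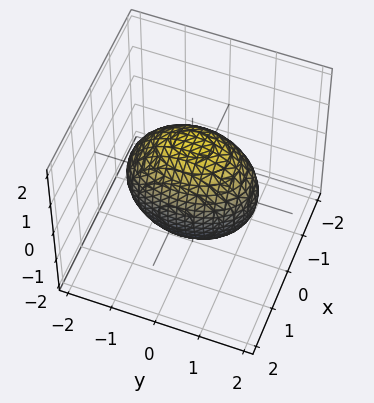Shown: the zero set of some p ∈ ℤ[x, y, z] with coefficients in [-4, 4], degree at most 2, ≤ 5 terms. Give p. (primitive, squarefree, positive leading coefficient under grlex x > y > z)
The degree is 2 — bounded and convex; a quadric.
Symmetries: the y ↦ −y reflection is a symmetry, so y appears only in even powers; the z ↦ −z reflection is a symmetry, so z appears only in even powers; the x ↦ −x reflection is a symmetry, so x appears only in even powers.
Observable constraints: the x-axis gridline crossings are at x ∈ {-1, 1}.
These observations pin down the coefficients.

2*x^2 + y^2 + z^2 - 2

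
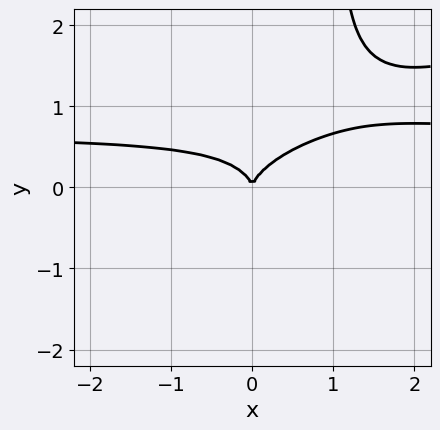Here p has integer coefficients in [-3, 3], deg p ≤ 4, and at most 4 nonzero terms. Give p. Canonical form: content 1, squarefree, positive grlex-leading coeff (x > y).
3*x*y^3 - 3*x^2*y - 3*y^3 + 2*x^2

1. deg p = 4. No degree-3 curve has this shape.
2. Checking where it meets the axes: it crosses the y-axis at the gridline y = 0; it meets the x-axis at x = 0 (among the integer gridlines).
3. Putting this together gives p.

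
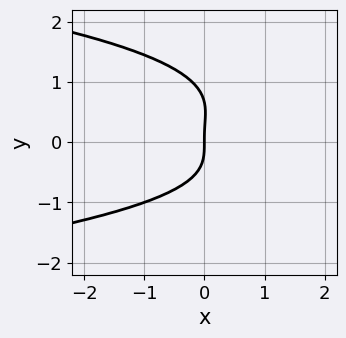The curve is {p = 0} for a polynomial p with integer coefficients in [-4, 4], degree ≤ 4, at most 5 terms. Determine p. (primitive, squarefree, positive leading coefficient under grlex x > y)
3*y^4 + 2*x*y^2 - 2*y^3 + 3*x

First, the degree is 4 — the shape is more complex than any degree-3 curve.
Then, reading off the gridlines: it crosses the y-axis at the gridline y = 0; it crosses the x-axis at the gridline x = 0.
Finally, fitting integer coefficients to these (and the overall shape) gives p.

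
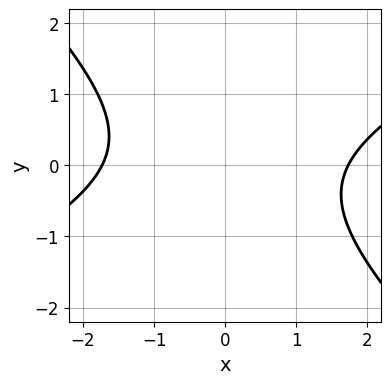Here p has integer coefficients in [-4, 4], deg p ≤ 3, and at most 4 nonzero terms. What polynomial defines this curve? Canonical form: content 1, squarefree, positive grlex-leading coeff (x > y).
1. Degree: a generic line meets the curve in up to 2 points, so deg p = 2.
2. Observable constraints: no y-intercept at any integer in the box.
3. These observations pin down the coefficients.

x^2 - x*y - 2*y^2 - 3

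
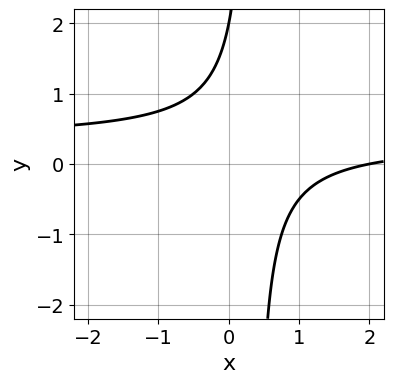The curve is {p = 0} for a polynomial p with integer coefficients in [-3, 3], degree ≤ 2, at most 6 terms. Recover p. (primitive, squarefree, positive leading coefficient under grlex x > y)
3*x*y - x - y + 2

(a) The degree is 2 — a generic line meets the curve in up to 2 points.
(b) Reading off the gridlines: it crosses the x-axis at the gridline x = 2; it meets the y-axis at y = 2 (among the integer gridlines).
(c) Putting this together gives p.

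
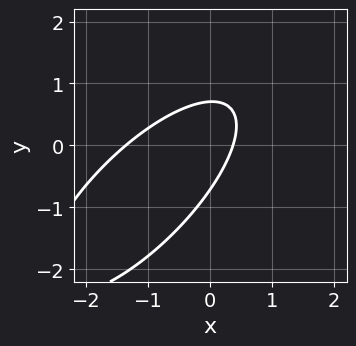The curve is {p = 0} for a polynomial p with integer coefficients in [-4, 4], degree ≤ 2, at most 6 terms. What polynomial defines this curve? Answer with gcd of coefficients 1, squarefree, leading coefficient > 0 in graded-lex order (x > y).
2*x^2 - 3*x*y + 2*y^2 + 2*x - 1

First, the degree is 2 — a generic line meets the curve in up to 2 points.
Finally, putting this together gives p.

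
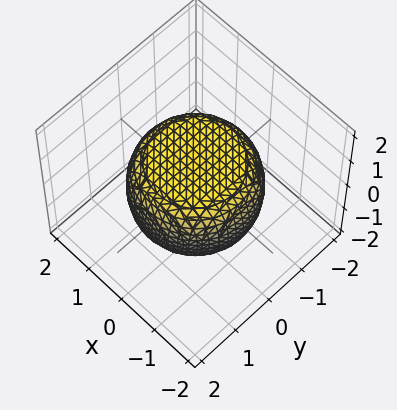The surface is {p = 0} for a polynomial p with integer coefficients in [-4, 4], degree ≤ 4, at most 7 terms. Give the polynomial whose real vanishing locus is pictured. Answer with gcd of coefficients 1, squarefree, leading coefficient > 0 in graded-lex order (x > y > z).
x^4 + 2*x^2*y^2 + y^4 - x^2 - y^2 + 2*z^2 - 2

(a) The degree is 4 — no degree-3 surface has this shape.
(b) Symmetries: every cross-section ⟂ z is a circle, so x, y appear only via x² + y².
(c) From the axis intercepts and sections: among the integer gridlines, it crosses the z-axis at z ∈ {-1, 1}; a circular section at z = -1 has radius exactly 1.
(d) Putting this together gives p.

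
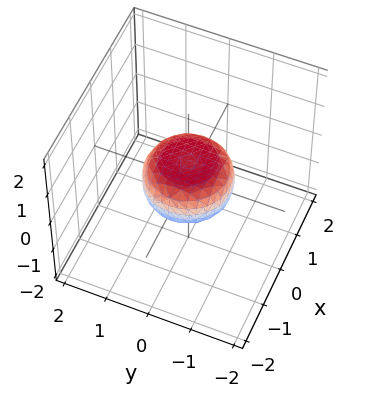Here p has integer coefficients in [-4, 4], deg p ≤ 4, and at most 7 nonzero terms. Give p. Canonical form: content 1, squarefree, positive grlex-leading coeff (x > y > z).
2*x^4 + 4*x^2*y^2 + 2*y^4 - x^2 - y^2 + 3*z^2 - 1

First, degree: a generic line meets the surface in up to 4 points, so deg p = 4.
Next, symmetry: every cross-section ⟂ z is a circle, so x, y appear only via x² + y².
Next, from the visible intercepts: a circular section at z = 0 has radius exactly 1; among the integer gridlines, it crosses the x-axis at x ∈ {-1, 1}.
Finally, putting this together gives p. Check: (0, -1, 0) on the y-axis lies on the surface, and p(0, -1, 0) = 0. ✓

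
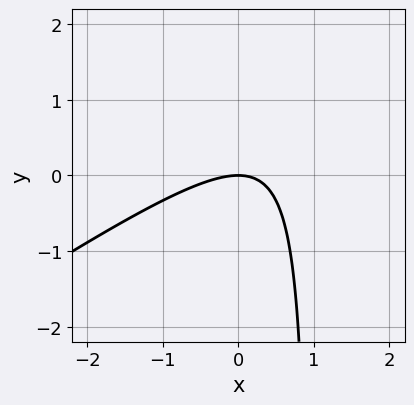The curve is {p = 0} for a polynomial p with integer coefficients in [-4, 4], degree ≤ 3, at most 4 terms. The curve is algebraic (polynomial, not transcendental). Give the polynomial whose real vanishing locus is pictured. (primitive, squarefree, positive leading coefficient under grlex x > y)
First, deg p = 2. A generic line meets the curve in up to 2 points.
Then, reading off the gridlines: it meets the x-axis at x = 0 (among the integer gridlines); it crosses the y-axis at the gridline y = 0.
Finally, these observations pin down the coefficients.

2*x^2 - 3*x*y + 3*y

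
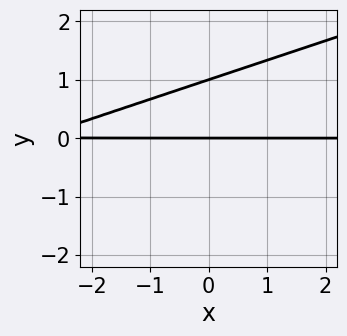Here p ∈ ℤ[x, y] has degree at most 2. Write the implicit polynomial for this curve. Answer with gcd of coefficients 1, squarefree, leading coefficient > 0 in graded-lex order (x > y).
1. deg p = 2. No degree-1 curve has this shape.
2. From the axis intercepts and sections: the y-axis gridline crossings are at y ∈ {0, 1}; the visible x-axis segment lies entirely on the curve.
3. Putting this together gives p.

x*y - 3*y^2 + 3*y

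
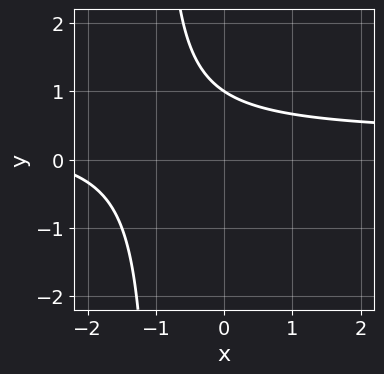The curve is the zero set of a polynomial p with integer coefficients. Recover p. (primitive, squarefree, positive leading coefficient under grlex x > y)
3*x*y - x + 3*y - 3

1. deg p = 2. A generic line meets the curve in up to 2 points.
2. From the visible intercepts: the curve avoids every integer x-axis point in the box; it crosses the y-axis at the gridline y = 1.
3. Solving for integer coefficients yields p as stated.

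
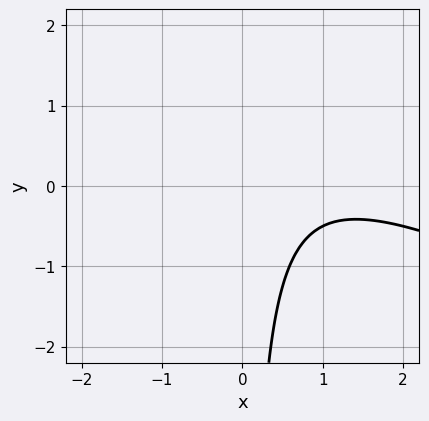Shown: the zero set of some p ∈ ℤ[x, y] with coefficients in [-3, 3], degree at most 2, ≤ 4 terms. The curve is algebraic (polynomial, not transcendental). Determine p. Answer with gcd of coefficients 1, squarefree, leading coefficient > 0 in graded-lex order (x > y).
x^2 + 2*x*y - 2*x + 2

First, degree: no degree-1 curve has this shape, so deg p = 2.
Then, reading off the gridlines: the curve avoids every integer y-axis point in the box; the curve avoids every integer x-axis point in the box.
Finally, these observations pin down the coefficients.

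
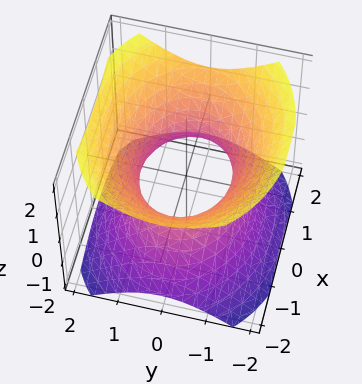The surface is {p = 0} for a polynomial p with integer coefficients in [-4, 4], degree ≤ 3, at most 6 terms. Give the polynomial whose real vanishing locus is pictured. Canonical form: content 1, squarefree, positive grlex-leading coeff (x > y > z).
deg p = 2. One connected sheet with a waist; a quadric.
Symmetries: mirror symmetry z ↦ −z ⇒ only even powers of z; the x ↦ −x reflection is a symmetry, so x appears only in even powers; mirror symmetry y ↦ −y ⇒ only even powers of y.
Checking where it meets the axes: the surface avoids every integer z-axis point in the box; the y-axis gridline crossings are at y ∈ {-1, 1}.
Together with the visible shape, these determine p as stated.

2*x^2 + 3*y^2 - 3*z^2 - 3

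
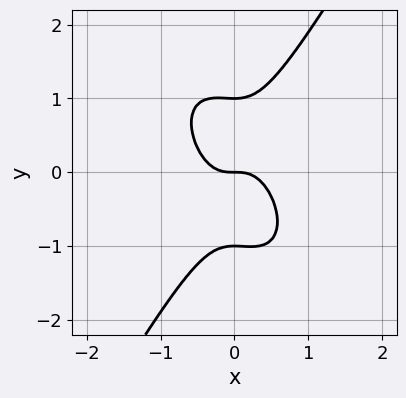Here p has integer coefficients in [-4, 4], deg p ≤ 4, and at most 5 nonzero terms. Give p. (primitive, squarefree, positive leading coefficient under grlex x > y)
3*x^3 + x^2*y - y^3 + y

(a) The degree is 3 — the shape is more complex than any degree-2 curve.
(b) Against the integer gridlines: among the integer gridlines, it crosses the y-axis at y ∈ {-1, 0, 1}; it meets the x-axis at x = 0 (among the integer gridlines).
(c) Together with the visible shape, these determine p as stated.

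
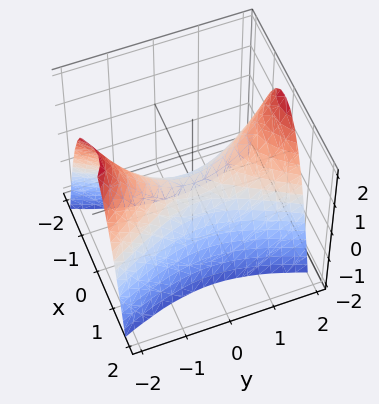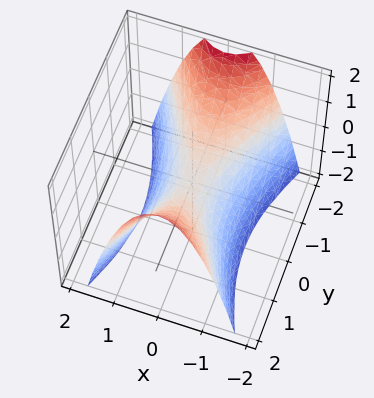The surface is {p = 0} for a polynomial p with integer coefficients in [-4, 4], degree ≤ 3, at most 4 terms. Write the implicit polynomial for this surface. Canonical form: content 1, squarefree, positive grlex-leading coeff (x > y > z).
3*x^2 - y^2 + 2*z

(a) The degree is 2 — a saddle surface; a quadric.
(b) Symmetries: mirror symmetry x ↦ −x ⇒ only even powers of x; the y ↦ −y reflection is a symmetry, so y appears only in even powers.
(c) From the axis intercepts and sections: it crosses the z-axis at the gridline z = 0; one x-axis crossing is at x = 0; it meets the y-axis at y = 0 (among the integer gridlines).
(d) Together with the visible shape, these determine p as stated.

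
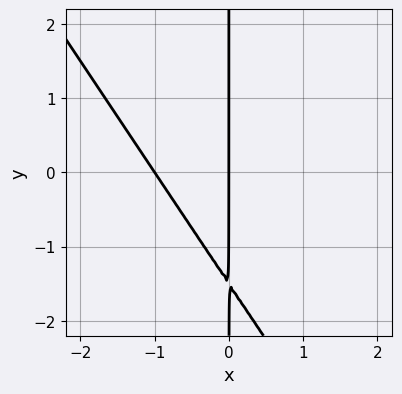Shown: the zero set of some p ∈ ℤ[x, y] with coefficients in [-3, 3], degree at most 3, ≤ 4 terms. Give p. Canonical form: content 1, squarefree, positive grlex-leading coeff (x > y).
First, deg p = 2. The shape is more complex than any degree-1 curve.
Next, from the visible intercepts: the x-axis gridline crossings are at x ∈ {-1, 0}; every point of the y-axis in the box is on the curve.
Finally, together with the visible shape, these determine p as stated.

3*x^2 + 2*x*y + 3*x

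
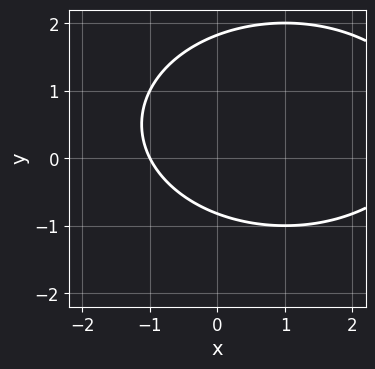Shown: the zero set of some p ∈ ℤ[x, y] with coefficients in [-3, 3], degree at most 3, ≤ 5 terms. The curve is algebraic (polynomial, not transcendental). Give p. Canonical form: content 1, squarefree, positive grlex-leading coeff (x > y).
x^2 + 2*y^2 - 2*x - 2*y - 3

1. The degree is 2 — a generic line meets the curve in up to 2 points.
2. Reading off the gridlines: it crosses the x-axis at the gridline x = -1.
3. These observations pin down the coefficients.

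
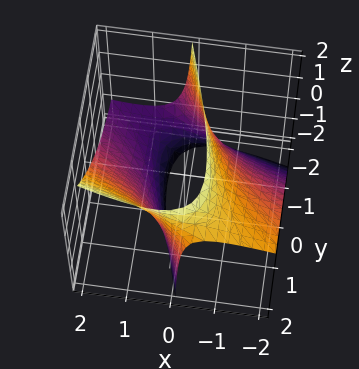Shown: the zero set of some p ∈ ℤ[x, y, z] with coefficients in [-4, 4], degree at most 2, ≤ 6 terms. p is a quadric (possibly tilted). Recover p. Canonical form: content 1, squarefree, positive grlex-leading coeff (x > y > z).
Degree: a generic line meets the surface in up to 2 points, so deg p = 2.
From the axis intercepts and sections: no z-intercept at any integer in the box.
These observations pin down the coefficients.

x^2 + 3*x*y - 3*x*z + y^2 - 3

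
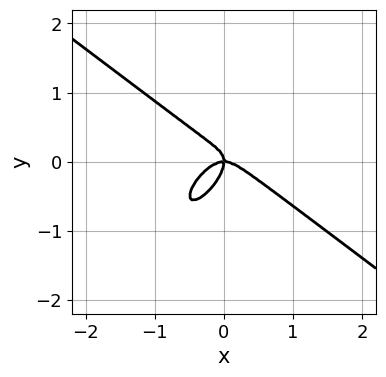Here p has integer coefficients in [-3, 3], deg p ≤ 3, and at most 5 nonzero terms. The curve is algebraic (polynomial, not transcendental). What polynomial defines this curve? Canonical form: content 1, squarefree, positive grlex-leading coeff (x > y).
Degree: the shape is more complex than any degree-2 curve, so deg p = 3.
From the visible intercepts: one y-axis crossing is at y = 0; one x-axis crossing is at x = 0.
Matching integer coefficients to the picture gives p.

2*x^3 - 2*x*y^2 + 2*y^3 + x*y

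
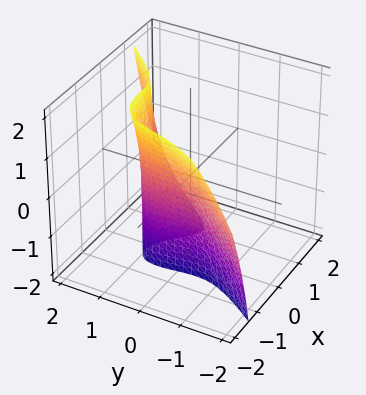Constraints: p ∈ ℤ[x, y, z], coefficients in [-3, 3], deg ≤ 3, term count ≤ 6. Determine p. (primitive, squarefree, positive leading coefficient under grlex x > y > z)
First, degree: no degree-2 surface has this shape, so deg p = 3.
Next, observable constraints: it meets the y-axis at y = 1 (among the integer gridlines); no z-intercept at any integer in the box.
Finally, solving for integer coefficients yields p as stated.

3*x^3 + 2*x^2*z + x*y*z - 2*y^3 + 2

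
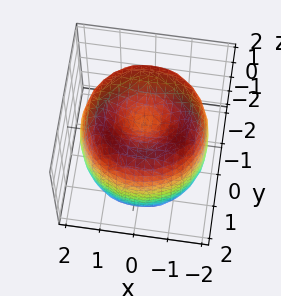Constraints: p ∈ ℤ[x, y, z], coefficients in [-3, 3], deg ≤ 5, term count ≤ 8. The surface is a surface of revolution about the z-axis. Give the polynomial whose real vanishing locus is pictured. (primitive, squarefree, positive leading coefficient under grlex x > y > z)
First, deg p = 4. A generic line meets the surface in up to 4 points.
Next, symmetries: rotational symmetry about the z-axis ⇒ p depends on x, y only through x² + y².
Then, checking where it meets the axes: among the integer gridlines, it crosses the z-axis at z ∈ {-1, 1}; a circular section at z = 0 has radius between 1 and 2.
Finally, the integer polynomial consistent with all of this is the stated p.

x^4 + 2*x^2*y^2 + y^4 - 3*x^2 - 3*y^2 + z^2 - 1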